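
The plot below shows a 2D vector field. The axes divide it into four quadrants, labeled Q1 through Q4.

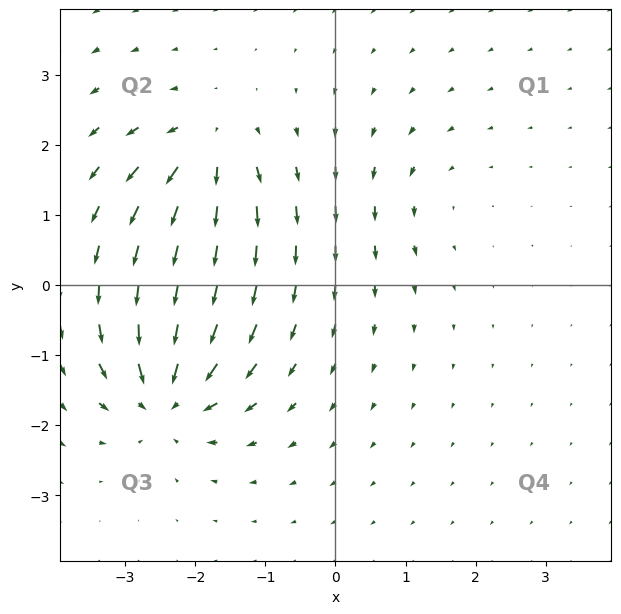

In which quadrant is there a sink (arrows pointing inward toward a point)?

The sink sits at approximately (-2.4, -1.6), which lies in quadrant Q3. The divergence there is about -7, negative as expected for a sink.

Q3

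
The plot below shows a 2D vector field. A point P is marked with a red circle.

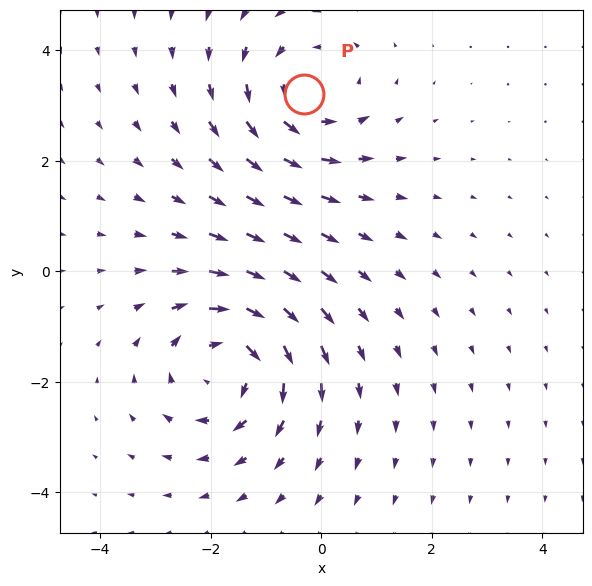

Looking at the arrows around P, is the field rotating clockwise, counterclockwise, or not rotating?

counterclockwise

Near P at (-0.3, 3.2) the arrows circulate counterclockwise. The curl (z-component) there is about +3; positive curl means counterclockwise rotation.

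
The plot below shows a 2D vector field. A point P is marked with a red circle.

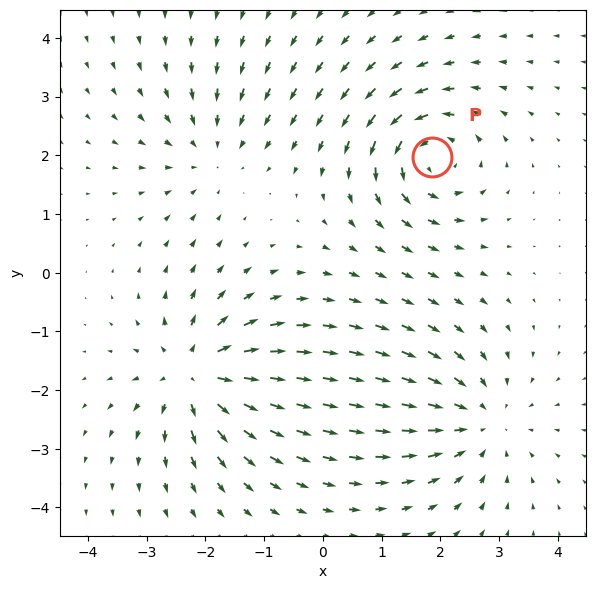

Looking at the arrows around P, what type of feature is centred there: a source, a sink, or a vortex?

At P (1.9, 2.0) the arrows circulate counterclockwise. Divergence ≈0, curl about +6 — near-zero divergence with nonzero curl is a vortex.

vortex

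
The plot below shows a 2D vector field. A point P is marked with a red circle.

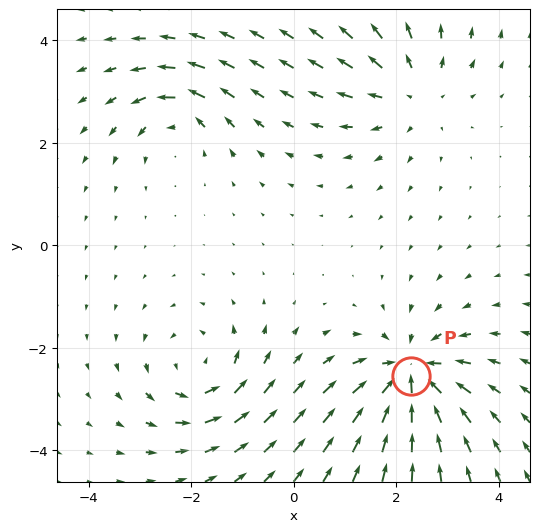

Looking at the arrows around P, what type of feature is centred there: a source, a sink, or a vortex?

At P (2.3, -2.6) the arrows converge inward. Divergence about -6, curl ≈0 — negative divergence with near-zero curl is a sink.

sink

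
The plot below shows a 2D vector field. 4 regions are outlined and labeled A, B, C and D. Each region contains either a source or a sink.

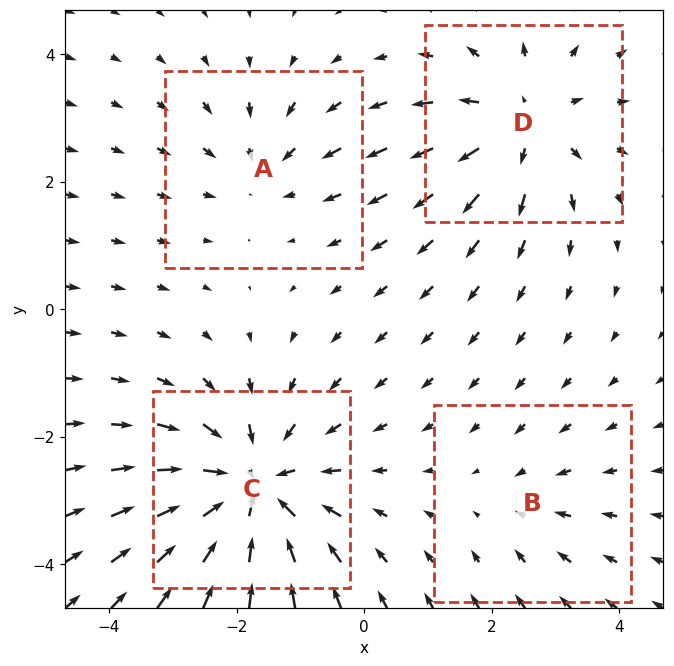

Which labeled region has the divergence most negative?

Divergence at each region's feature centre — A: about -3, B: about -2, C: about -6, D: about +4. Region C is most negative.

C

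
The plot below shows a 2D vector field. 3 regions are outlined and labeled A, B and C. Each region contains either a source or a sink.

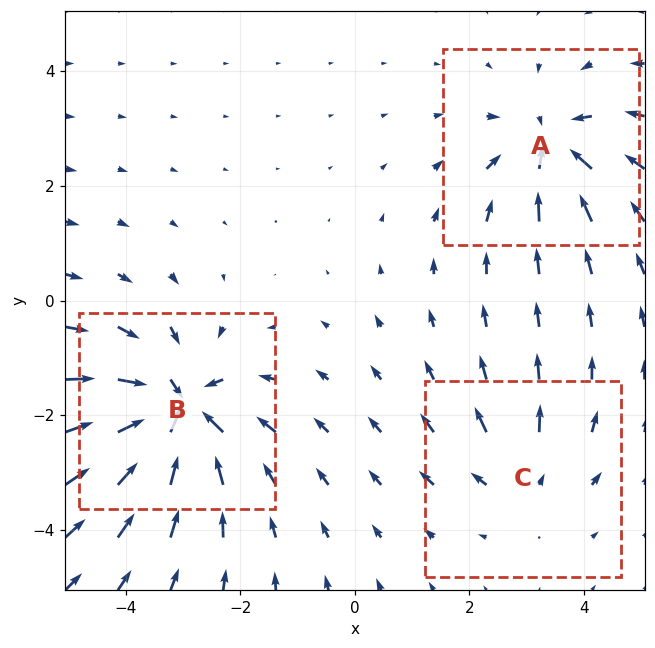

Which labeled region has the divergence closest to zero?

C

Divergence at each region's feature centre — A: about -4, B: about -6, C: about +3. Region C is closest to zero.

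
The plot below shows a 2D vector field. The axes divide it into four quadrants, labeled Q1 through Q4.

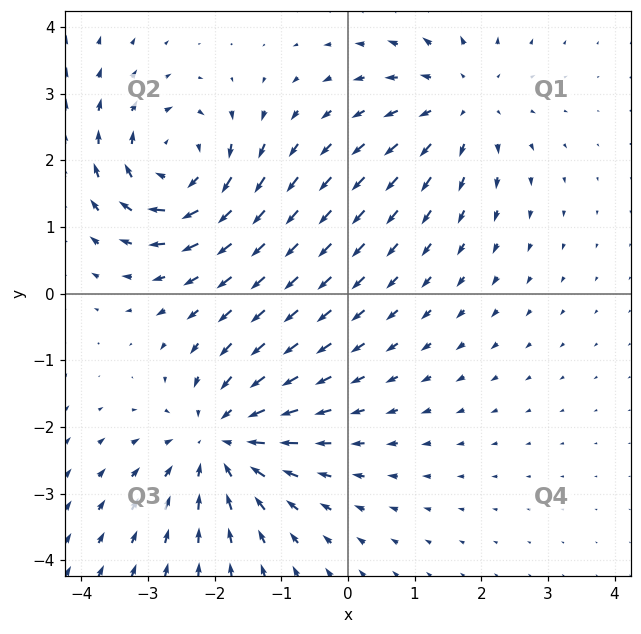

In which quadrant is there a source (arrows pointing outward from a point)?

Q1

The source sits at approximately (1.7, 2.9), which lies in quadrant Q1. The divergence there is about +2, positive as expected for a source.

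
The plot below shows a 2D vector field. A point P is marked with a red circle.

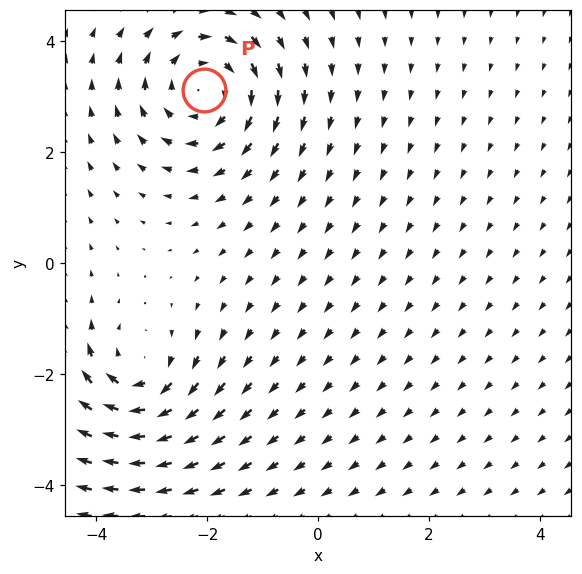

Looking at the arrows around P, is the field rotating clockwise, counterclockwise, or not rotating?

Near P at (-2.1, 3.1) the arrows circulate clockwise. The curl (z-component) there is about -3; negative curl means clockwise rotation.

clockwise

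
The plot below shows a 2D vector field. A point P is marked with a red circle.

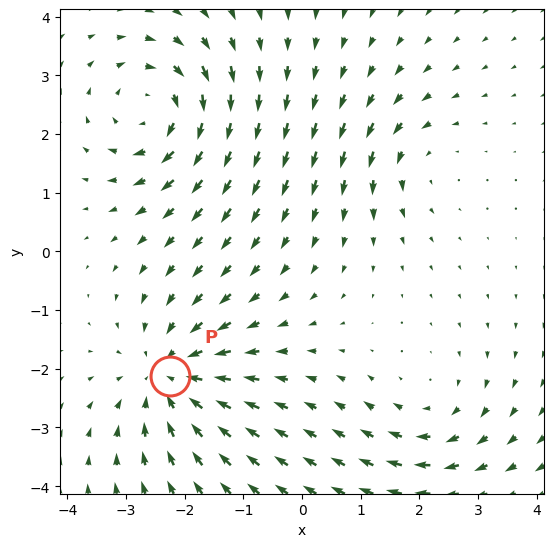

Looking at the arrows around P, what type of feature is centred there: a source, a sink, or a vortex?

At P (-2.3, -2.1) the arrows converge inward. Divergence about -5, curl ≈0 — negative divergence with near-zero curl is a sink.

sink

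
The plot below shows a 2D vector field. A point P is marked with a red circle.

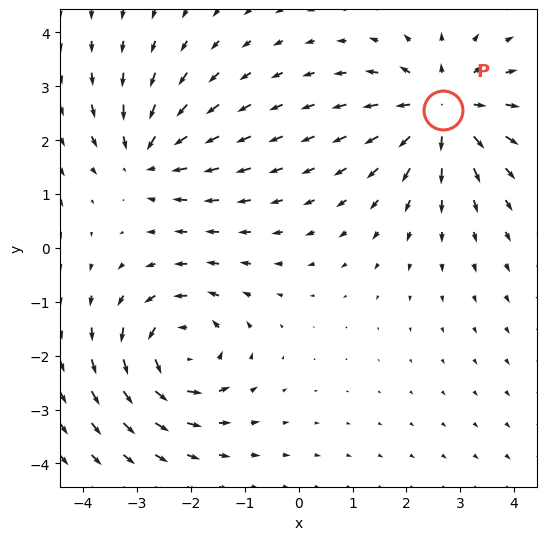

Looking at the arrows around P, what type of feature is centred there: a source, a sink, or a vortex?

source

At P (2.7, 2.6) the arrows spread outward. Divergence about +5, curl ≈0 — positive divergence with near-zero curl is a source.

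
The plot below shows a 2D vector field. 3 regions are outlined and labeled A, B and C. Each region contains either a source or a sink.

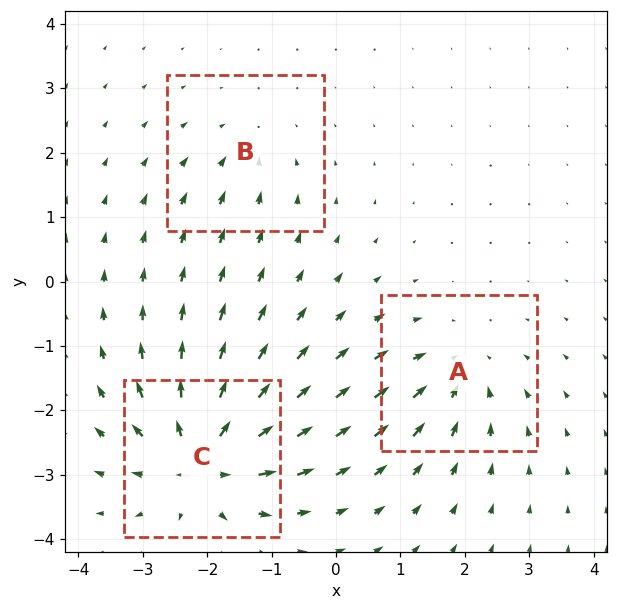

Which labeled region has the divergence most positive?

C

Divergence at each region's feature centre — A: about -3, B: about -2, C: about +6. Region C is most positive.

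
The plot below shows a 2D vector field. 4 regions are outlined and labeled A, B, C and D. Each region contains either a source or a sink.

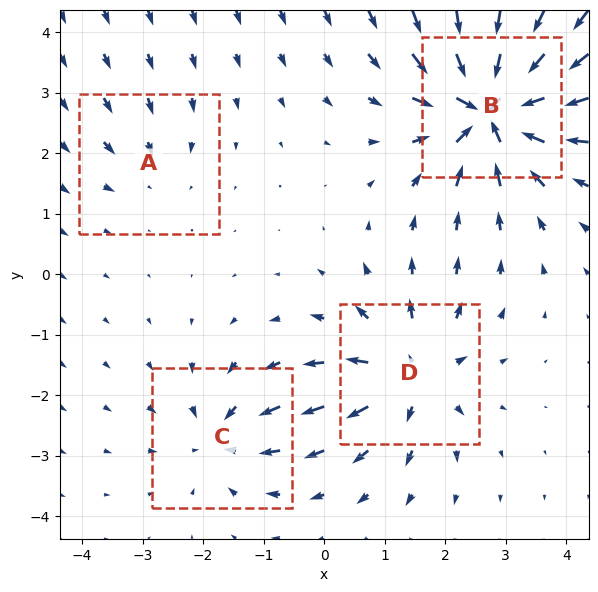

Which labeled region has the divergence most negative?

B

Divergence at each region's feature centre — A: about -2, B: about -9, C: about -4, D: about +6. Region B is most negative.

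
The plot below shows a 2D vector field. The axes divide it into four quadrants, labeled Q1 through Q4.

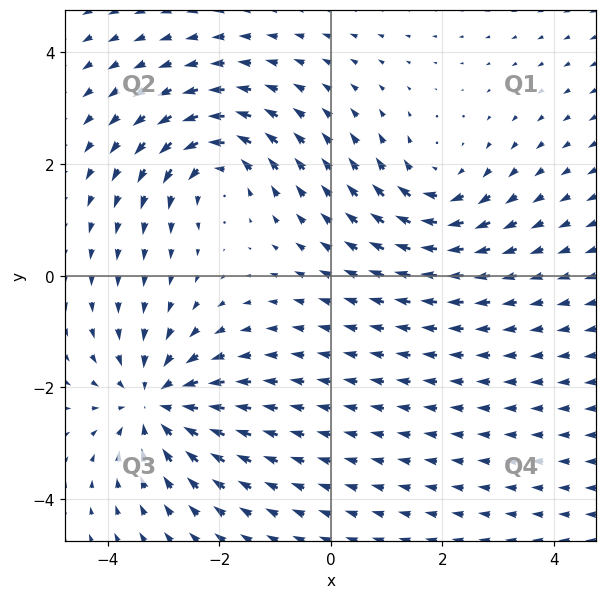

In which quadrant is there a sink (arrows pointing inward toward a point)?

Q3

The sink sits at approximately (-3.2, -2.3), which lies in quadrant Q3. The divergence there is about -5, negative as expected for a sink.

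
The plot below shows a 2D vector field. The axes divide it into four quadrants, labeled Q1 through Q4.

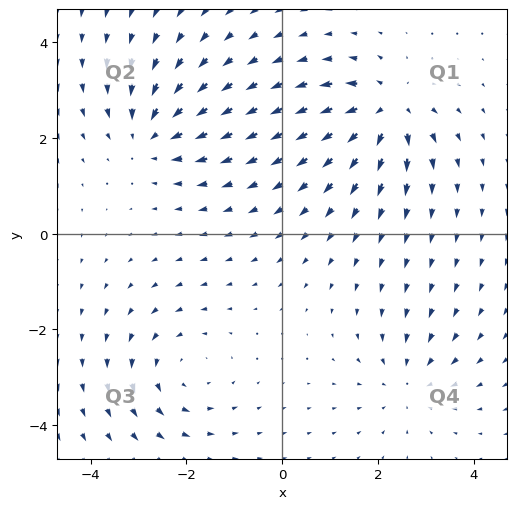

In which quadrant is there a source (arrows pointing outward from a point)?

Q1

The source sits at approximately (2.2, 2.6), which lies in quadrant Q1. The divergence there is about +7, positive as expected for a source.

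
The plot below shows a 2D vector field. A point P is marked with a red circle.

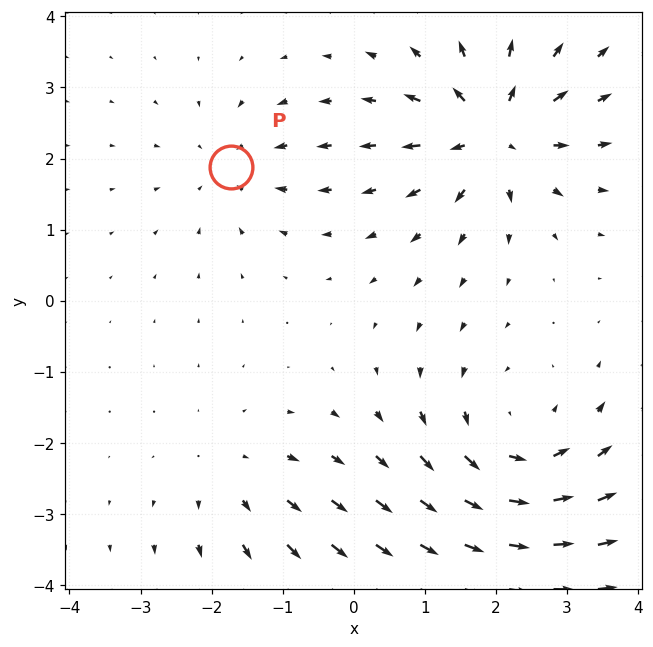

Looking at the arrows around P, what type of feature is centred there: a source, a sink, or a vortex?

sink

At P (-1.7, 1.9) the arrows converge inward. Divergence about -3, curl ≈0 — negative divergence with near-zero curl is a sink.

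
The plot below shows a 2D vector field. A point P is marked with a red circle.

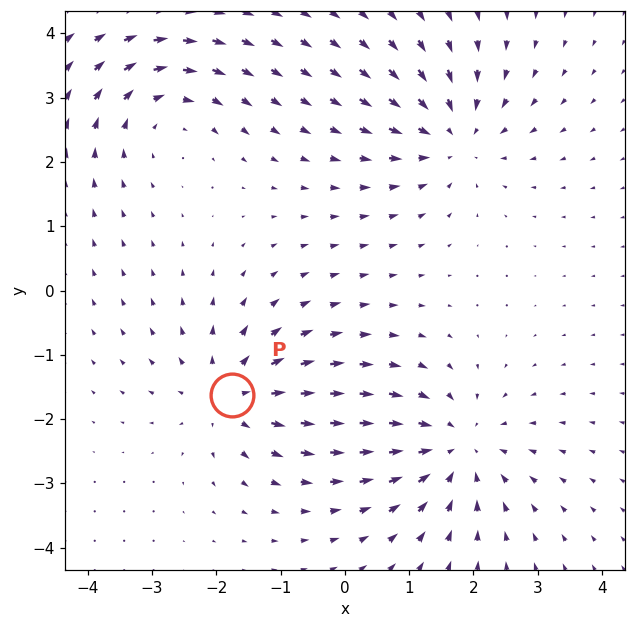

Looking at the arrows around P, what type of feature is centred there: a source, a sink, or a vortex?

At P (-1.8, -1.6) the arrows spread outward. Divergence about +5, curl ≈0 — positive divergence with near-zero curl is a source.

source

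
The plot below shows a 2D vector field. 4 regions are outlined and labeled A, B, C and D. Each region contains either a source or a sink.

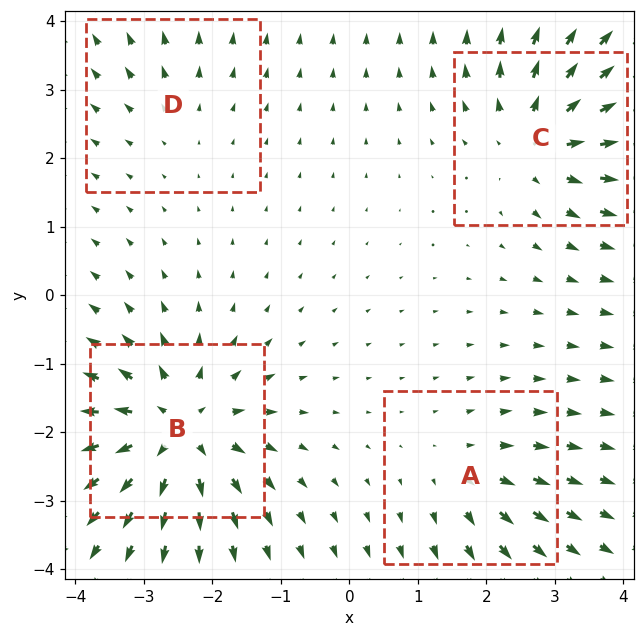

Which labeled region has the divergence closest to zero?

D

Divergence at each region's feature centre — A: about +4, B: about +8, C: about +6, D: about +2. Region D is closest to zero.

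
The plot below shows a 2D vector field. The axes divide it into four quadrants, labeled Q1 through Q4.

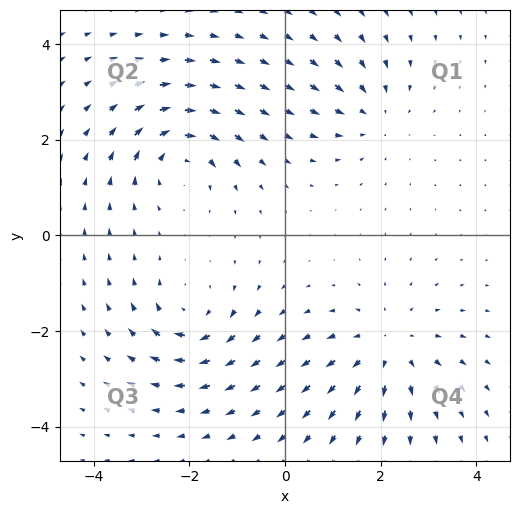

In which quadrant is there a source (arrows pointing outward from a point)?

The source sits at approximately (2.2, -2.4), which lies in quadrant Q4. The divergence there is about +4, positive as expected for a source.

Q4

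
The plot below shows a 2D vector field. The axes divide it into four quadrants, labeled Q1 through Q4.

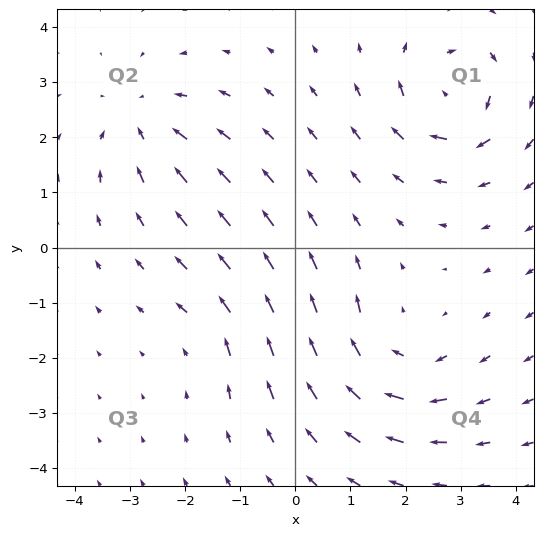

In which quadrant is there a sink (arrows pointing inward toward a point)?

The sink sits at approximately (-2.8, 2.3), which lies in quadrant Q2. The divergence there is about -4, negative as expected for a sink.

Q2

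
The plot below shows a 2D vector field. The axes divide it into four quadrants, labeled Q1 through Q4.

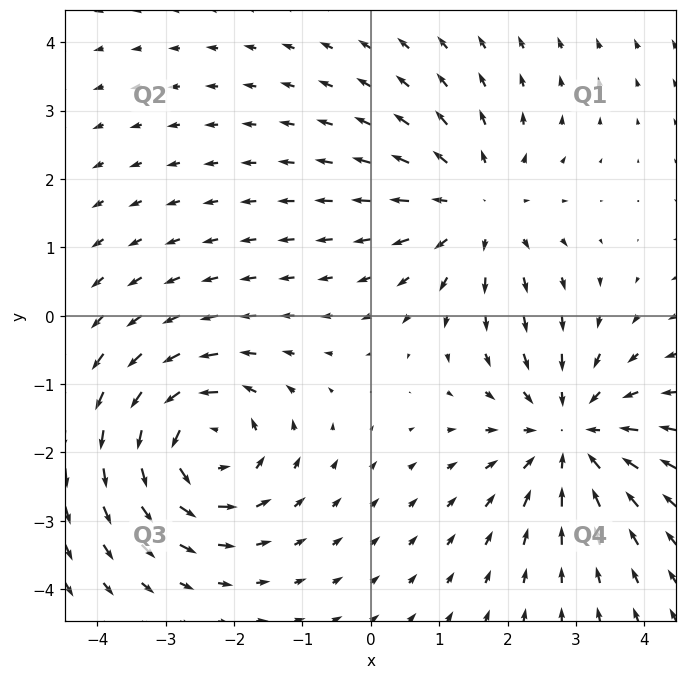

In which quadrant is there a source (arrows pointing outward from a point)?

The source sits at approximately (1.6, 1.6), which lies in quadrant Q1. The divergence there is about +4, positive as expected for a source.

Q1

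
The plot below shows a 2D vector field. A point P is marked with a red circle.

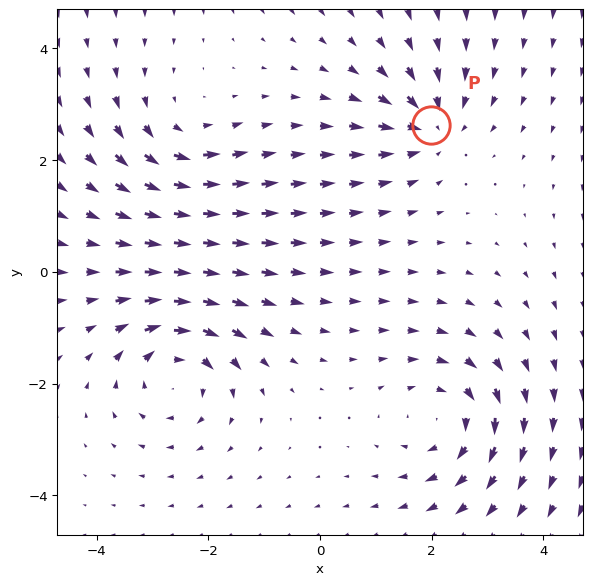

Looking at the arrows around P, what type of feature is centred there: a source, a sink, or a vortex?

sink

At P (2.0, 2.6) the arrows converge inward. Divergence about -4, curl ≈0 — negative divergence with near-zero curl is a sink.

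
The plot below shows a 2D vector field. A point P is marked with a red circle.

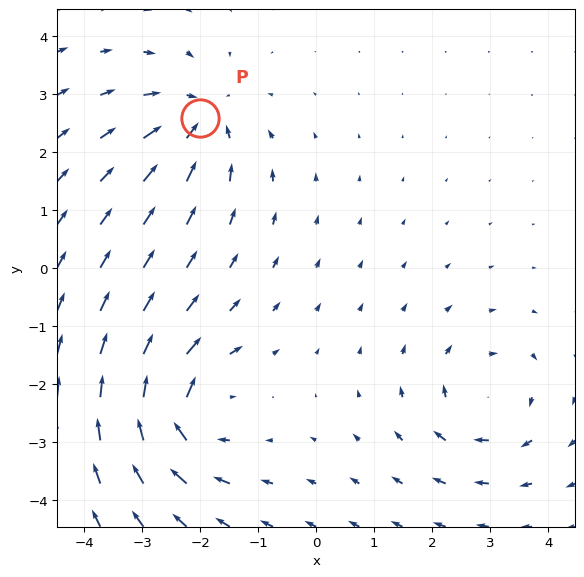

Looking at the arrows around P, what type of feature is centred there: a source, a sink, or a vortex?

At P (-2.0, 2.6) the arrows converge inward. Divergence about -5, curl ≈0 — negative divergence with near-zero curl is a sink.

sink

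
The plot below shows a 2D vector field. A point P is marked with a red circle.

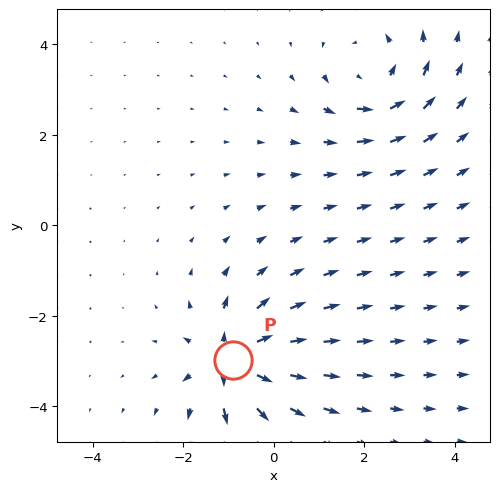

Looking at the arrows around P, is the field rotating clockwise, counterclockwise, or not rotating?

Near P at (-0.9, -3.0) the arrows show no circulation. The curl there is ≈0.

not rotating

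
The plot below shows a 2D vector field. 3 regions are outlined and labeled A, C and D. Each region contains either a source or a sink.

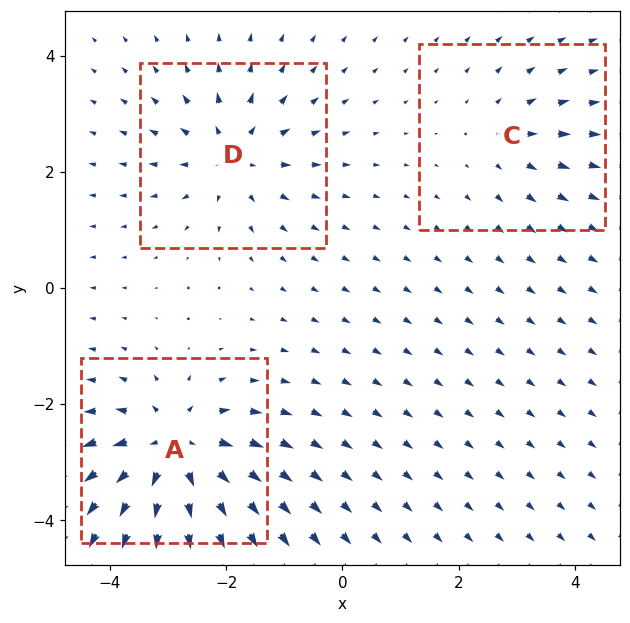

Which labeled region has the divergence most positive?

A

Divergence at each region's feature centre — A: about +6, C: about +2, D: about +4. Region A is most positive.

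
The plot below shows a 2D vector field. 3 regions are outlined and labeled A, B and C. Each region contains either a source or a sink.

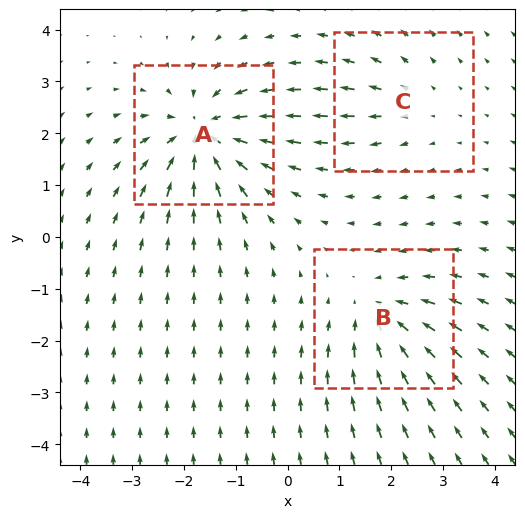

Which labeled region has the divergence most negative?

Divergence at each region's feature centre — A: about -5, B: about -3, C: about +2. Region A is most negative.

A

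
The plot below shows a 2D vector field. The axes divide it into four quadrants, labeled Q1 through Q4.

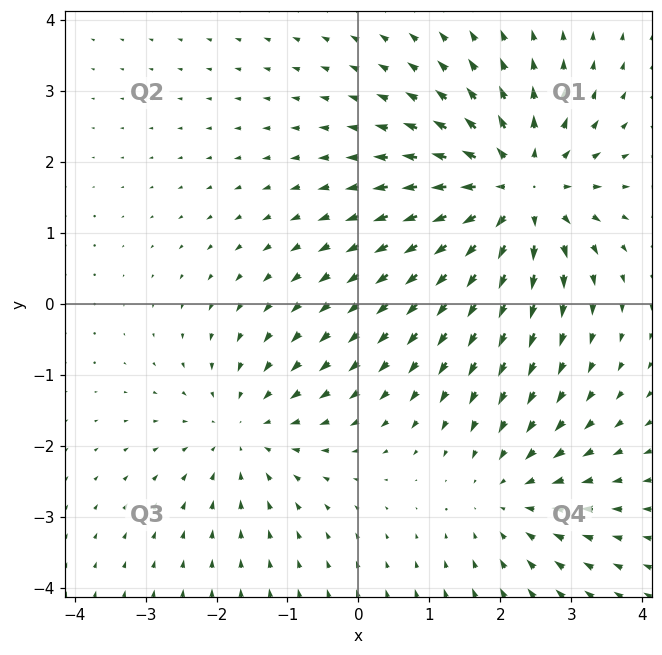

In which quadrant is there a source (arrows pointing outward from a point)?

The source sits at approximately (2.2, 1.6), which lies in quadrant Q1. The divergence there is about +5, positive as expected for a source.

Q1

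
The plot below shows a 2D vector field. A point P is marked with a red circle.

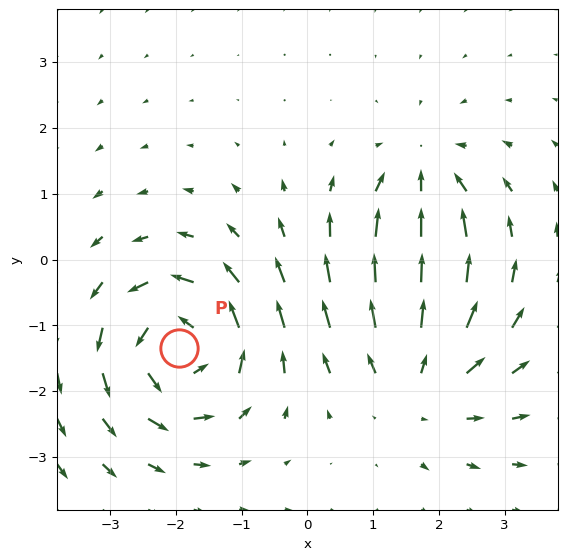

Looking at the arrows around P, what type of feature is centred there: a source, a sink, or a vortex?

vortex

At P (-1.9, -1.3) the arrows circulate counterclockwise. Divergence ≈0, curl about +6 — near-zero divergence with nonzero curl is a vortex.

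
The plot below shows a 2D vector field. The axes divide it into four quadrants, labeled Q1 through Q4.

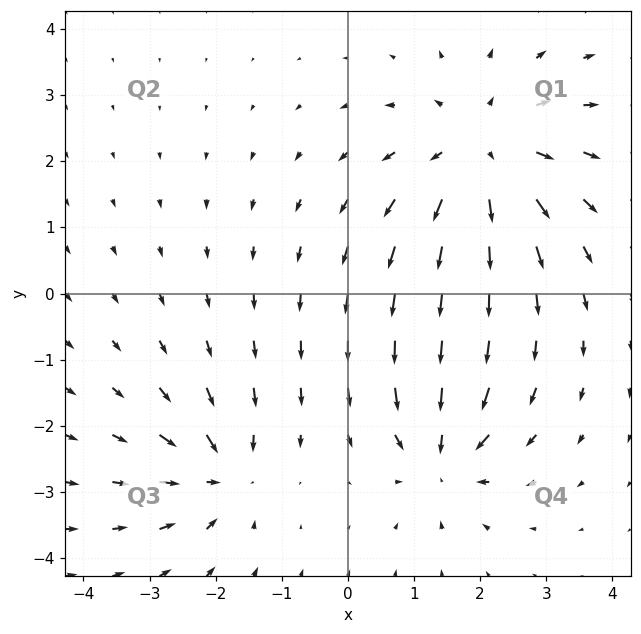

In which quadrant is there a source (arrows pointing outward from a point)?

The source sits at approximately (2.0, 2.1), which lies in quadrant Q1. The divergence there is about +4, positive as expected for a source.

Q1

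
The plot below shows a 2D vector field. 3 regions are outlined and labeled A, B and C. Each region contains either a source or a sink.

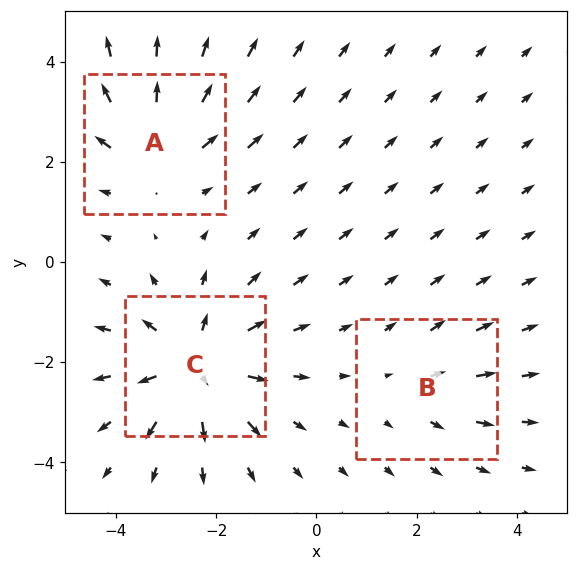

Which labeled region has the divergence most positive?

Divergence at each region's feature centre — A: about +3, B: about +2, C: about +5. Region C is most positive.

C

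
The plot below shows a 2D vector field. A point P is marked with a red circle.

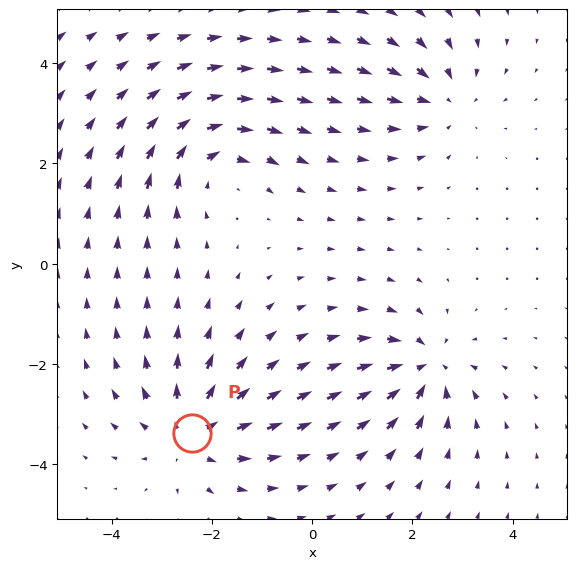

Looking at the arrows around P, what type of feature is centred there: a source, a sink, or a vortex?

source

At P (-2.4, -3.4) the arrows spread outward. Divergence about +4, curl ≈0 — positive divergence with near-zero curl is a source.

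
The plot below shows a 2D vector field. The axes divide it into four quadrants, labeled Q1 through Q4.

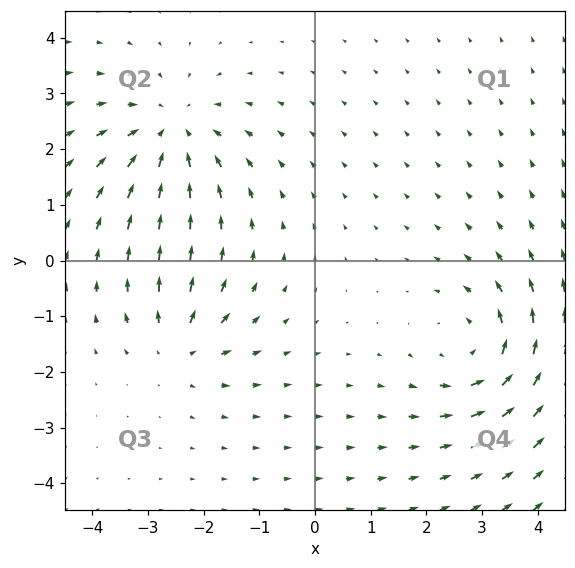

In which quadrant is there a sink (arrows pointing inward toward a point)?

Q2

The sink sits at approximately (-2.6, 2.3), which lies in quadrant Q2. The divergence there is about -4, negative as expected for a sink.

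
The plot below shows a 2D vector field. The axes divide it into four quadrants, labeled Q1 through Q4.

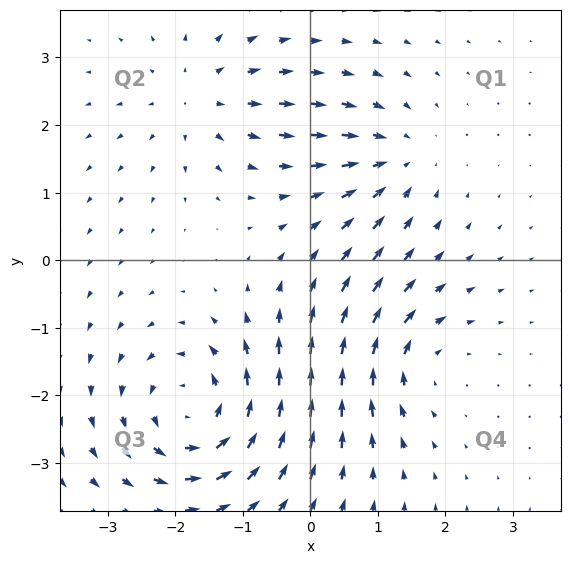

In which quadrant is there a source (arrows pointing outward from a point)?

Q2

The source sits at approximately (-1.6, 2.4), which lies in quadrant Q2. The divergence there is about +3, positive as expected for a source.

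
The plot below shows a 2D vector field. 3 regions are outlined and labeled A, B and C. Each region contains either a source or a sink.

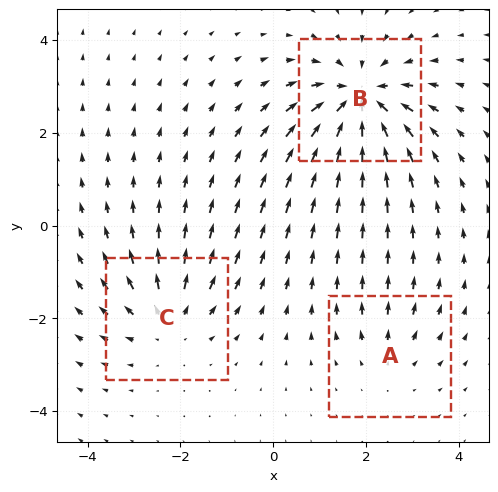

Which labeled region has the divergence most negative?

B

Divergence at each region's feature centre — A: about +2, B: about -5, C: about +3. Region B is most negative.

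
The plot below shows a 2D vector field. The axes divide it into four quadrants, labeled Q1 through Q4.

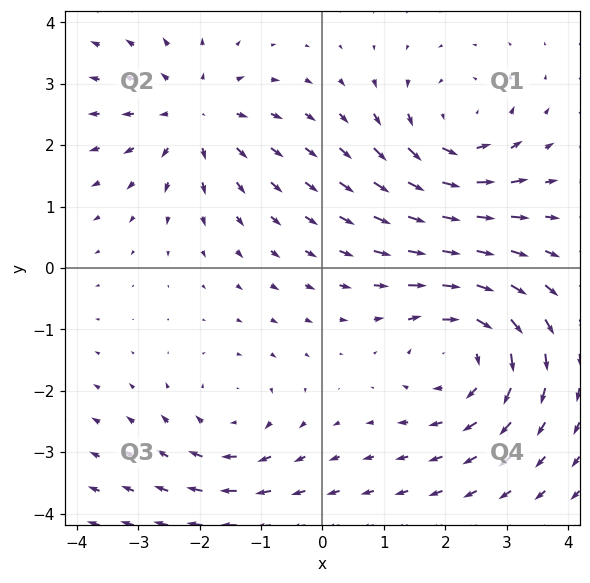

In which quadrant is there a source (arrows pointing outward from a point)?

Q2

The source sits at approximately (-2.1, 2.5), which lies in quadrant Q2. The divergence there is about +4, positive as expected for a source.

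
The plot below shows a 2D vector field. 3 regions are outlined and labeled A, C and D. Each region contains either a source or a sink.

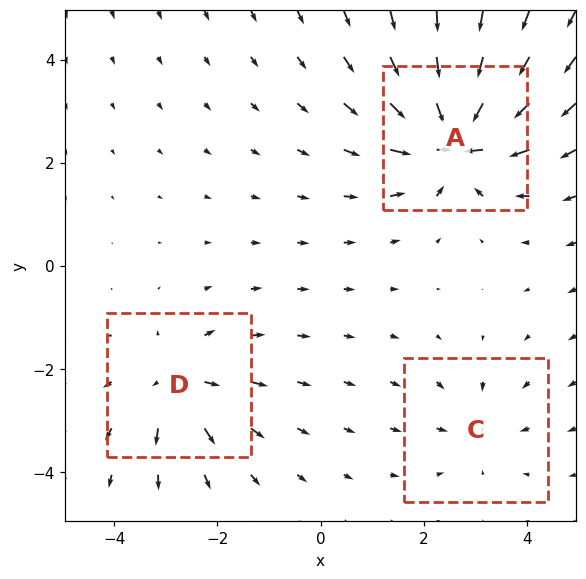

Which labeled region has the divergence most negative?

Divergence at each region's feature centre — A: about -6, C: about -2, D: about +4. Region A is most negative.

A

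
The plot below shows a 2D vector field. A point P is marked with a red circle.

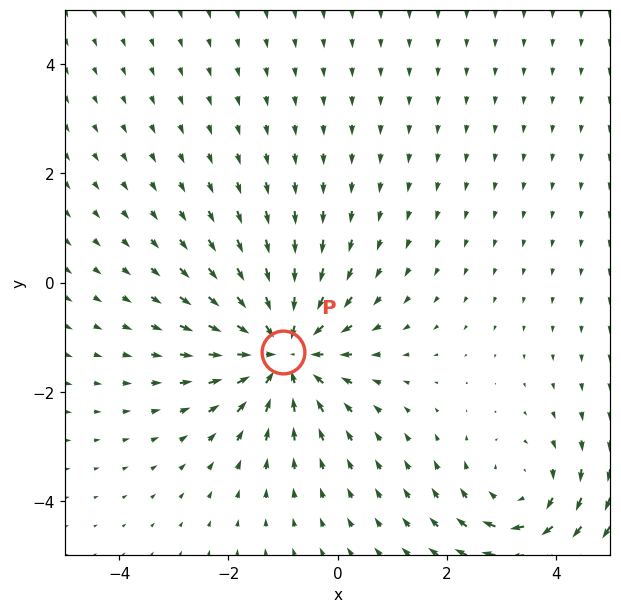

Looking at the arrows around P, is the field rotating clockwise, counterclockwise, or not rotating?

not rotating

Near P at (-1.0, -1.3) the arrows show no circulation. The curl there is ≈0.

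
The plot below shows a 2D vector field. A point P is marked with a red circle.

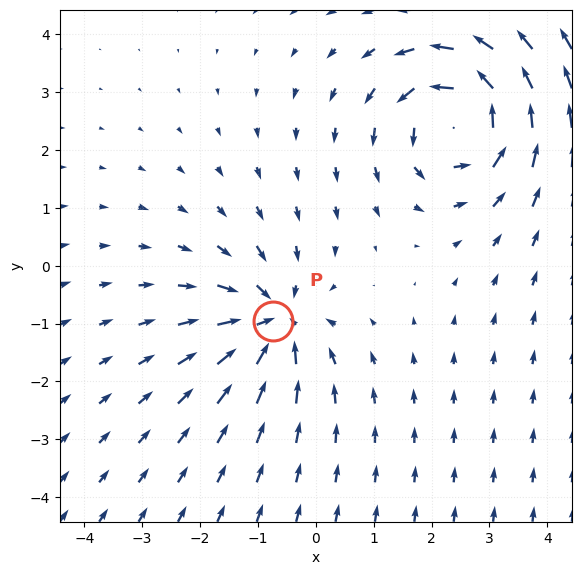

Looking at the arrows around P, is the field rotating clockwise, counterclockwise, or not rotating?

not rotating

Near P at (-0.7, -1.0) the arrows show no circulation. The curl there is ≈0.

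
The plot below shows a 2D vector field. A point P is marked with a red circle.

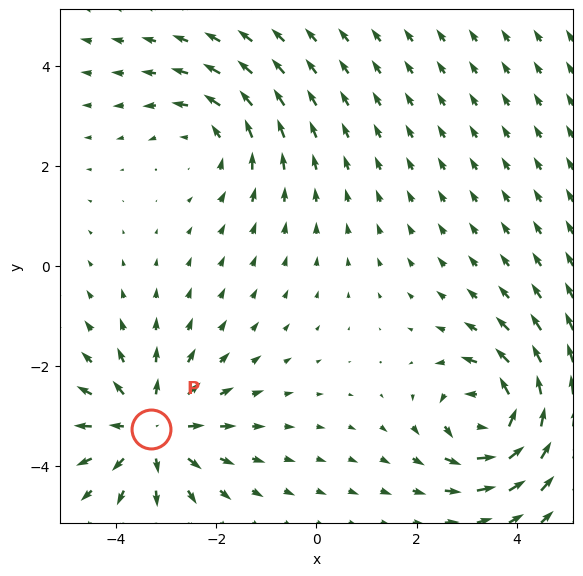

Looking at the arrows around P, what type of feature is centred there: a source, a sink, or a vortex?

source

At P (-3.3, -3.3) the arrows spread outward. Divergence about +4, curl ≈0 — positive divergence with near-zero curl is a source.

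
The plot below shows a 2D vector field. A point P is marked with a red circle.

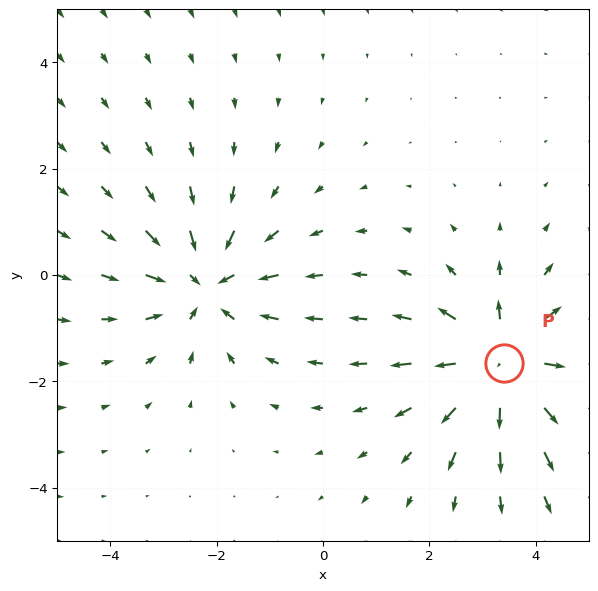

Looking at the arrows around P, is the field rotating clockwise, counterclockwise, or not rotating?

Near P at (3.4, -1.7) the arrows show no circulation. The curl there is ≈0.

not rotating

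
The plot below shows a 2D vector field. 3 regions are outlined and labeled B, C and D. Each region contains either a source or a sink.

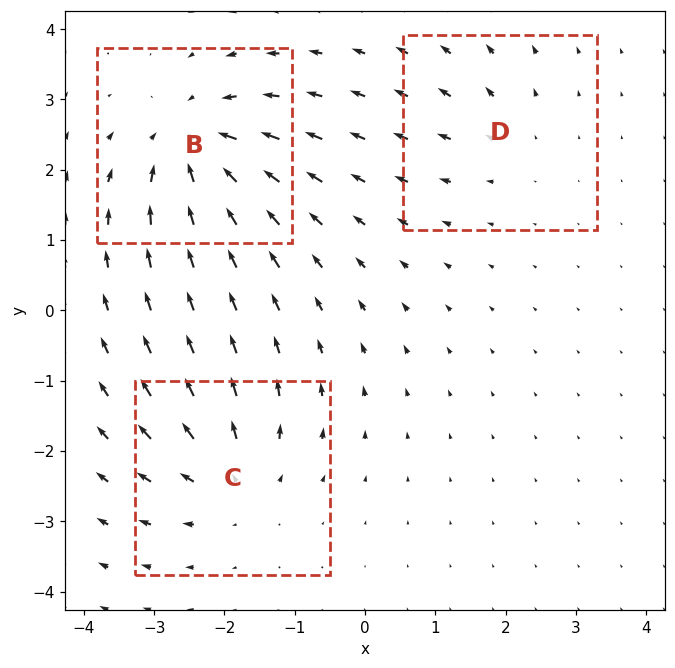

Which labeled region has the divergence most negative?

B

Divergence at each region's feature centre — B: about -5, C: about +4, D: about +2. Region B is most negative.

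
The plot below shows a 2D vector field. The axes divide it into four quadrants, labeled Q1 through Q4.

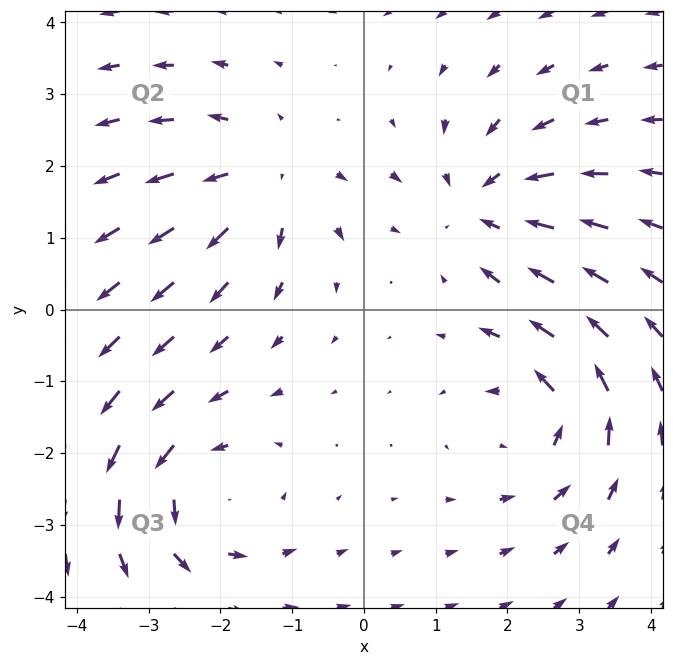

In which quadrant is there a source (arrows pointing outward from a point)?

The source sits at approximately (-1.4, 1.9), which lies in quadrant Q2. The divergence there is about +4, positive as expected for a source.

Q2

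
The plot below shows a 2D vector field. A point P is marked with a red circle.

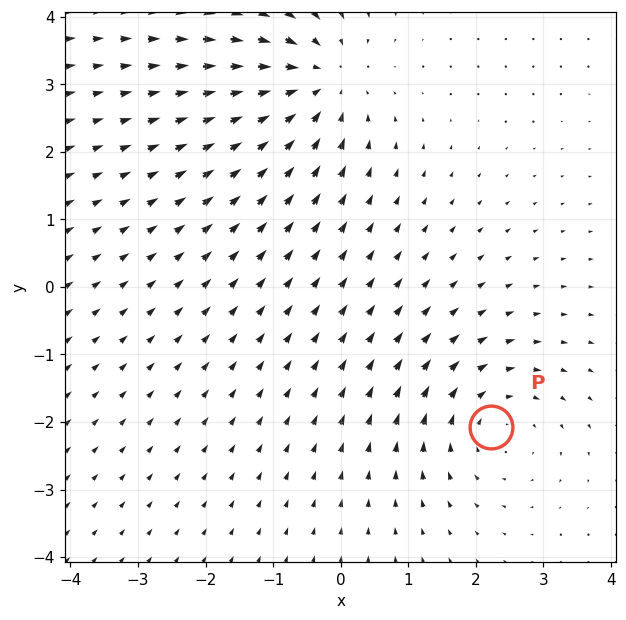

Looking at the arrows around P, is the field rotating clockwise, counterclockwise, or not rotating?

clockwise

Near P at (2.2, -2.1) the arrows circulate clockwise. The curl (z-component) there is about -3; negative curl means clockwise rotation.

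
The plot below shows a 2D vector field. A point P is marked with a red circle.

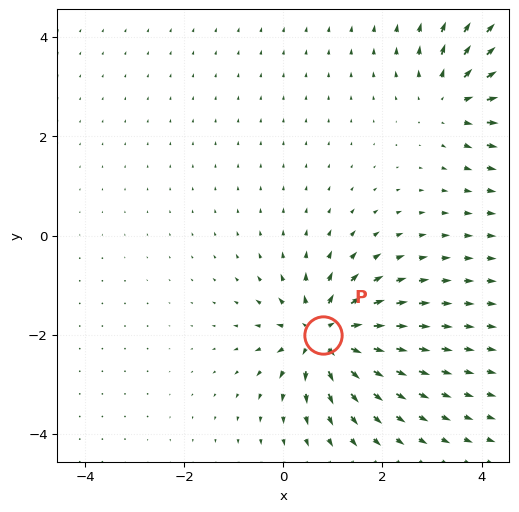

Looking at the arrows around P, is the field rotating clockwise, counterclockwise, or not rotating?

not rotating

Near P at (0.8, -2.0) the arrows show no circulation. The curl there is ≈0.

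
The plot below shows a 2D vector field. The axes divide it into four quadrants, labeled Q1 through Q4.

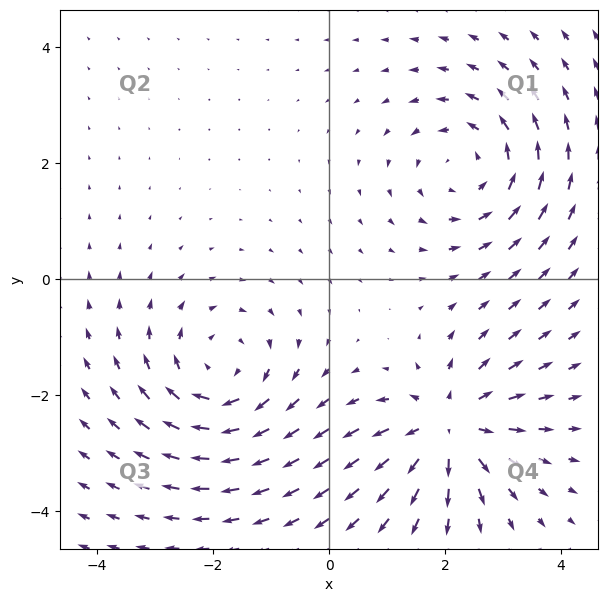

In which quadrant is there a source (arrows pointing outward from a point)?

The source sits at approximately (2.1, -2.5), which lies in quadrant Q4. The divergence there is about +6, positive as expected for a source.

Q4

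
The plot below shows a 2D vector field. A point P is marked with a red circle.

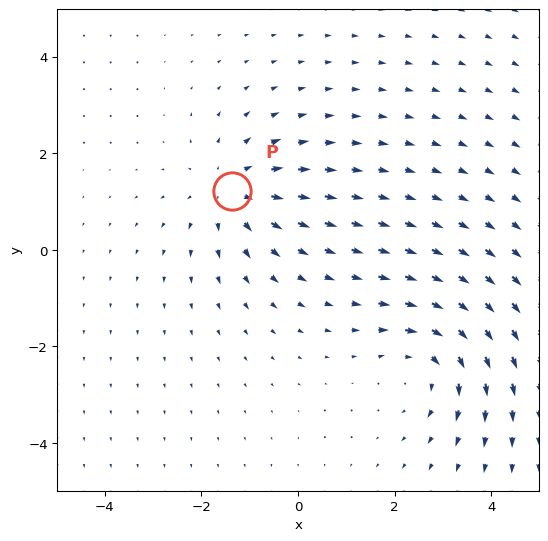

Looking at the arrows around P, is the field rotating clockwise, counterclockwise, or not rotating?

not rotating

Near P at (-1.4, 1.2) the arrows show no circulation. The curl there is ≈0.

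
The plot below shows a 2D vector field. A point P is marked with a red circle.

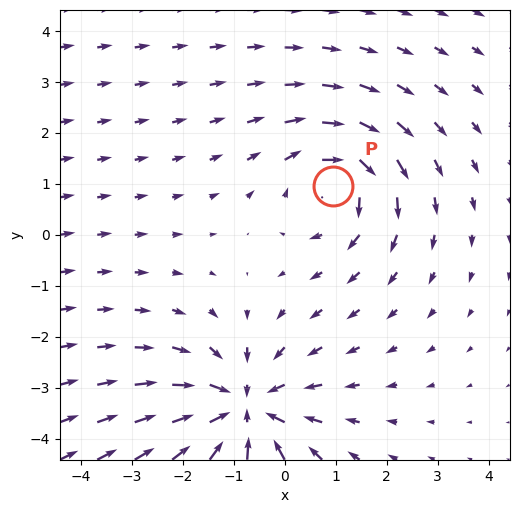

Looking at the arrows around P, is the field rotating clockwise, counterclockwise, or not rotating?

clockwise

Near P at (0.9, 1.0) the arrows circulate clockwise. The curl (z-component) there is about -3; negative curl means clockwise rotation.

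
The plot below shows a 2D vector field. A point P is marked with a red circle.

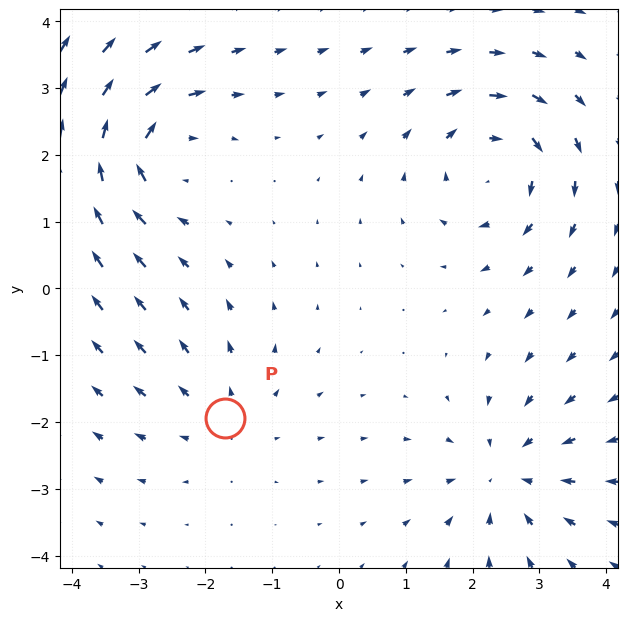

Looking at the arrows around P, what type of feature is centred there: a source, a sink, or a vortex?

At P (-1.7, -1.9) the arrows spread outward. Divergence about +2, curl ≈0 — positive divergence with near-zero curl is a source.

source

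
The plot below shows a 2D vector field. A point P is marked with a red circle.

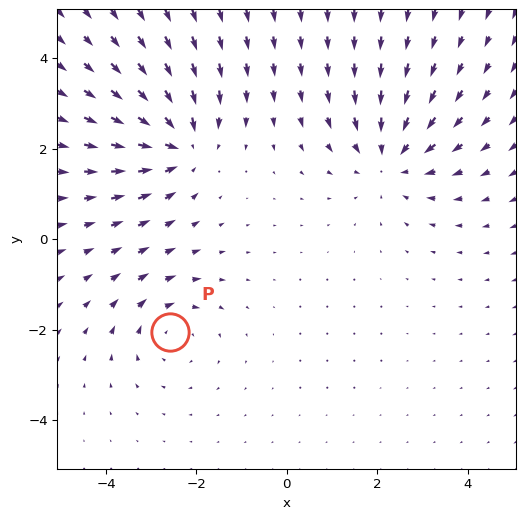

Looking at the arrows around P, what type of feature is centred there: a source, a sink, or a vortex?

At P (-2.6, -2.0) the arrows circulate clockwise. Divergence ≈0, curl about -3 — near-zero divergence with nonzero curl is a vortex.

vortex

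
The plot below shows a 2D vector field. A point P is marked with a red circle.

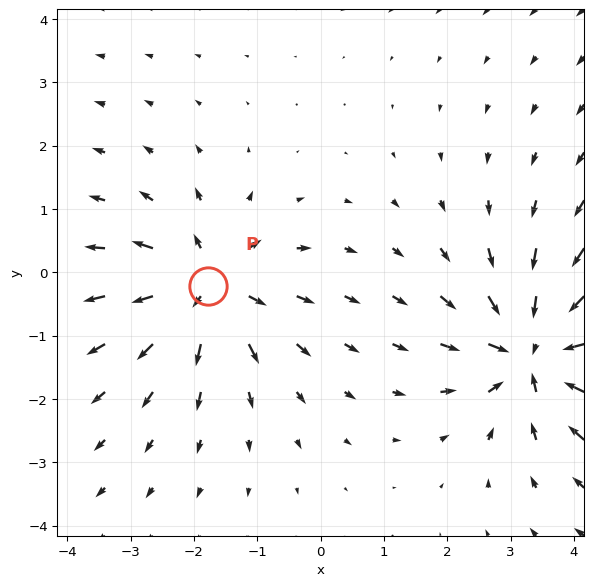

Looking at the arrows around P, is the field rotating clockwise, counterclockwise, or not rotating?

not rotating

Near P at (-1.8, -0.2) the arrows show no circulation. The curl there is ≈0.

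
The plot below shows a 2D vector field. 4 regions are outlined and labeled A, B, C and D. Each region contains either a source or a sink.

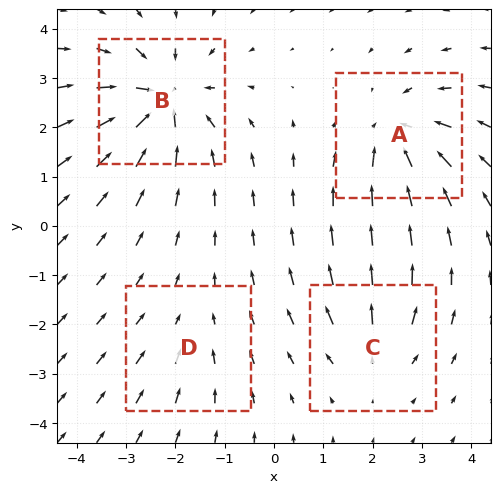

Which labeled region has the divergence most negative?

B

Divergence at each region's feature centre — A: about -6, B: about -7, C: about +4, D: about -2. Region B is most negative.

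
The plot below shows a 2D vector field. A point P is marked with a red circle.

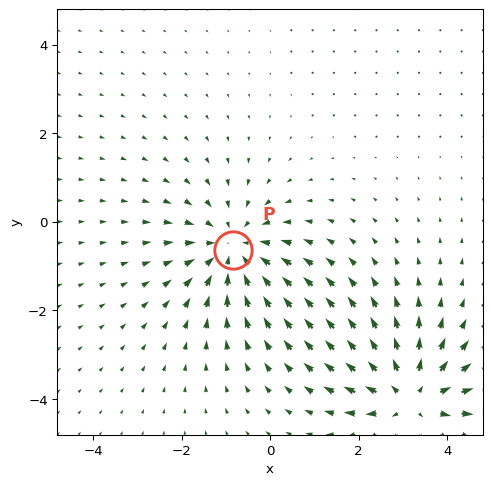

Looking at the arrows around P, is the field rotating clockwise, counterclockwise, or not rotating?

not rotating

Near P at (-0.8, -0.6) the arrows show no circulation. The curl there is ≈0.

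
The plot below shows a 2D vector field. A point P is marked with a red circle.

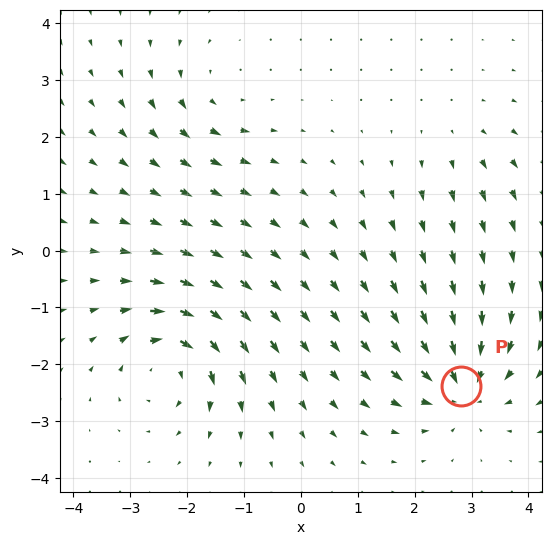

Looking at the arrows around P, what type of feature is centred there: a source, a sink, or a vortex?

sink

At P (2.8, -2.4) the arrows converge inward. Divergence about -6, curl ≈0 — negative divergence with near-zero curl is a sink.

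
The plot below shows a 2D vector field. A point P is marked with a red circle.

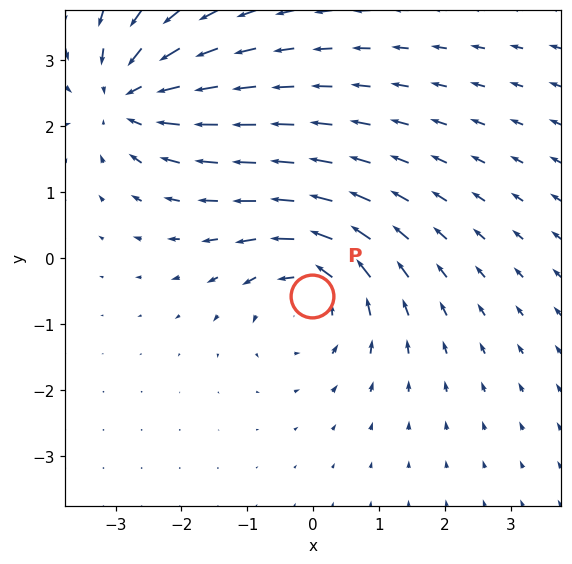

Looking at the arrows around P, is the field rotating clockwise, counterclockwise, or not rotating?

counterclockwise

Near P at (-0.0, -0.6) the arrows circulate counterclockwise. The curl (z-component) there is about +4; positive curl means counterclockwise rotation.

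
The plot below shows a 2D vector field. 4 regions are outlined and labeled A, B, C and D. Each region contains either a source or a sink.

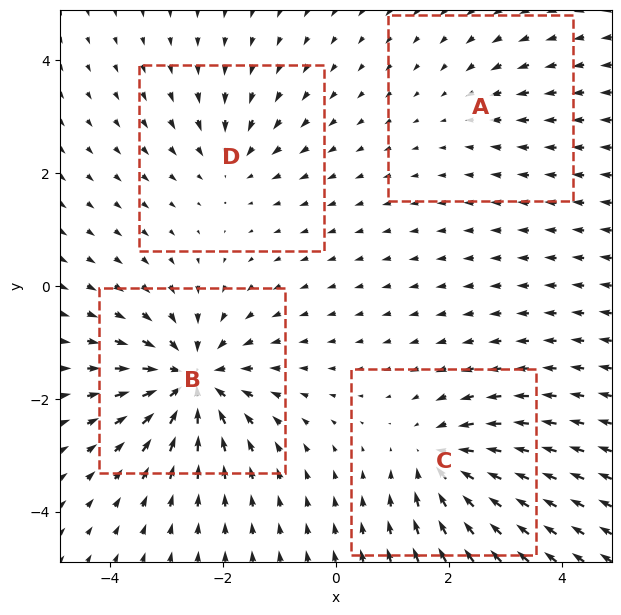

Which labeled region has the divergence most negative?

B

Divergence at each region's feature centre — A: about -2, B: about -8, C: about -6, D: about -4. Region B is most negative.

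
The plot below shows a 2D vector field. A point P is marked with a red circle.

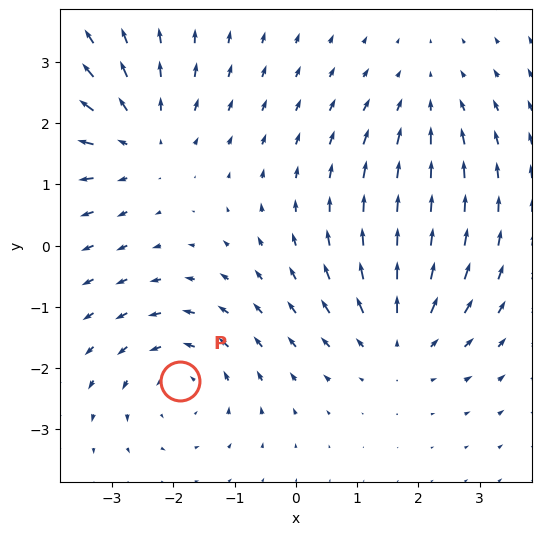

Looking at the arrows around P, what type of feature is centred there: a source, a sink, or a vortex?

At P (-1.9, -2.2) the arrows circulate counterclockwise. Divergence ≈0, curl about +3 — near-zero divergence with nonzero curl is a vortex.

vortex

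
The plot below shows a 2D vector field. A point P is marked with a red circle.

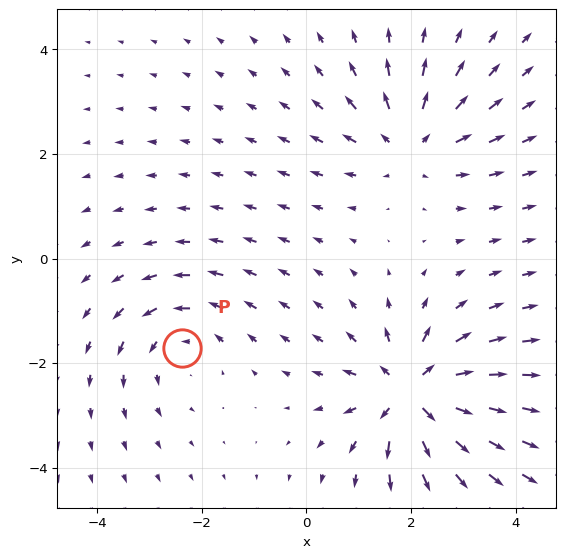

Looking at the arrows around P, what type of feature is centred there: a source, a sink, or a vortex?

vortex

At P (-2.4, -1.7) the arrows circulate counterclockwise. Divergence ≈0, curl about +3 — near-zero divergence with nonzero curl is a vortex.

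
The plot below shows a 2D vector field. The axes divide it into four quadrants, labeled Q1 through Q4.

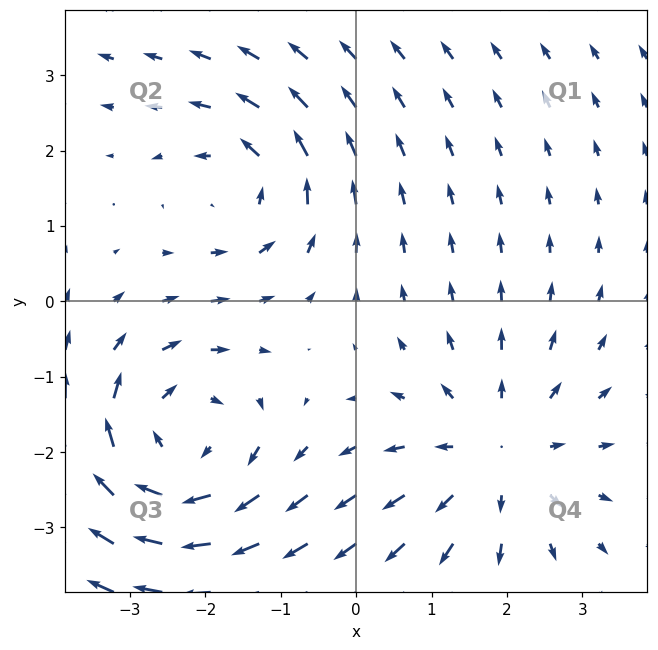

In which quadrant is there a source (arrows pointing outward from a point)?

The source sits at approximately (1.9, -2.0), which lies in quadrant Q4. The divergence there is about +3, positive as expected for a source.

Q4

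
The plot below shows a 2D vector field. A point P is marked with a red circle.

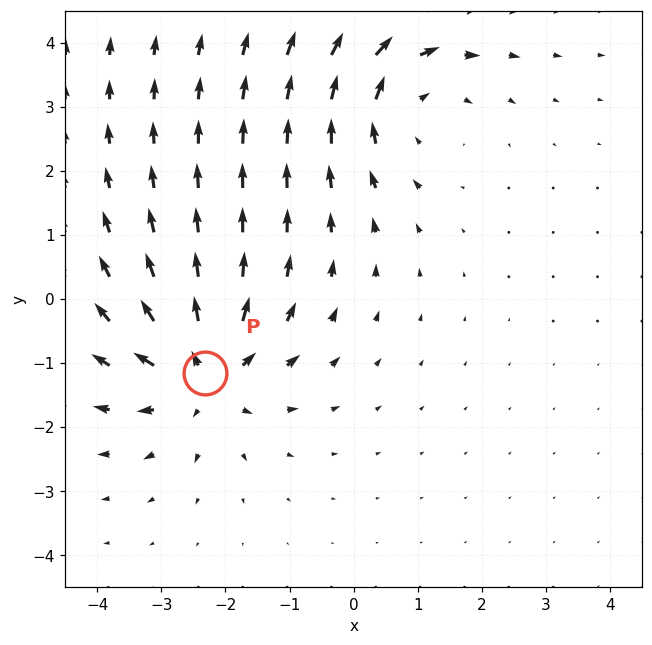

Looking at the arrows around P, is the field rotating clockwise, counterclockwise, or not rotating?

not rotating

Near P at (-2.3, -1.2) the arrows show no circulation. The curl there is ≈0.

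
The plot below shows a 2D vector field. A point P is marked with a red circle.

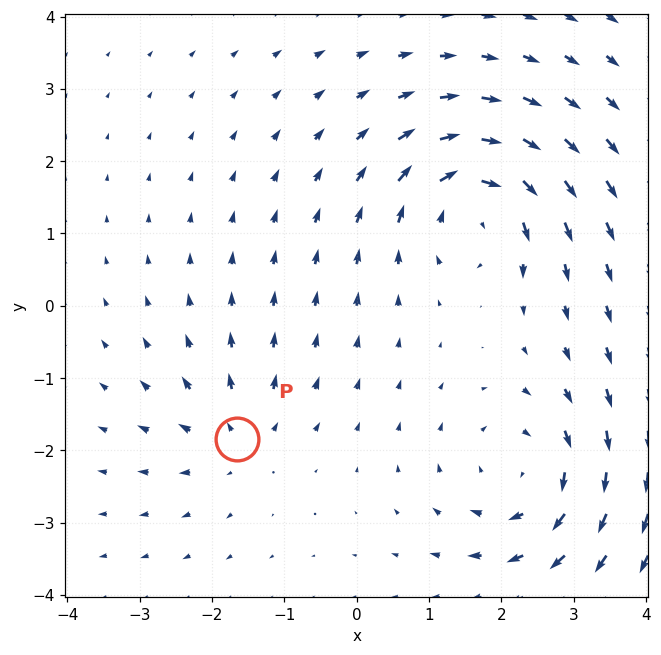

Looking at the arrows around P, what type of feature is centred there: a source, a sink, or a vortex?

At P (-1.7, -1.8) the arrows spread outward. Divergence about +4, curl ≈0 — positive divergence with near-zero curl is a source.

source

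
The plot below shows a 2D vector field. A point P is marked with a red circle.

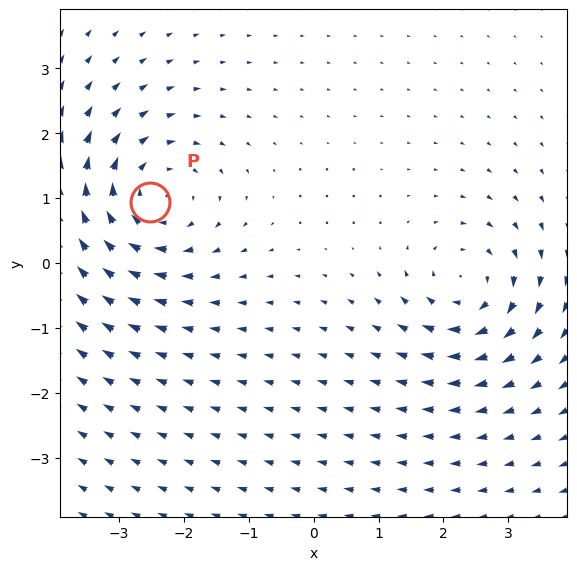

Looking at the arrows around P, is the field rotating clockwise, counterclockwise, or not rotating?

clockwise

Near P at (-2.5, 0.9) the arrows circulate clockwise. The curl (z-component) there is about -4; negative curl means clockwise rotation.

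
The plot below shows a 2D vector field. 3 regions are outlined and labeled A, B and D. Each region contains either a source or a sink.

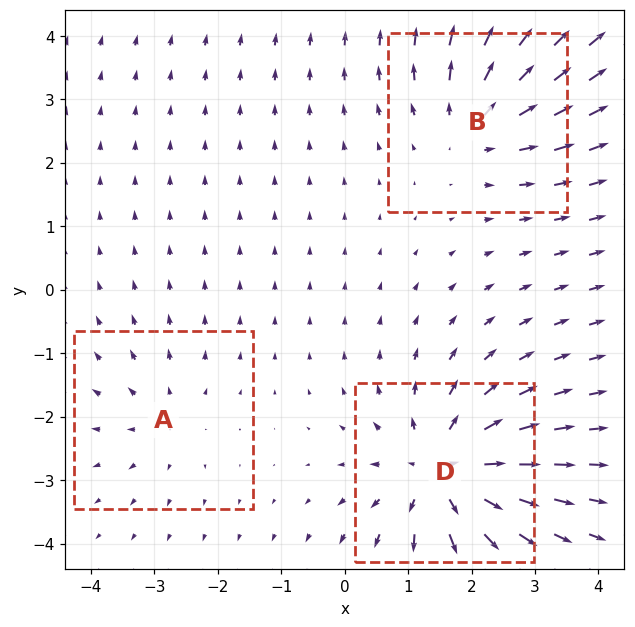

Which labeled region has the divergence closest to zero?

A

Divergence at each region's feature centre — A: about +2, B: about +4, D: about +5. Region A is closest to zero.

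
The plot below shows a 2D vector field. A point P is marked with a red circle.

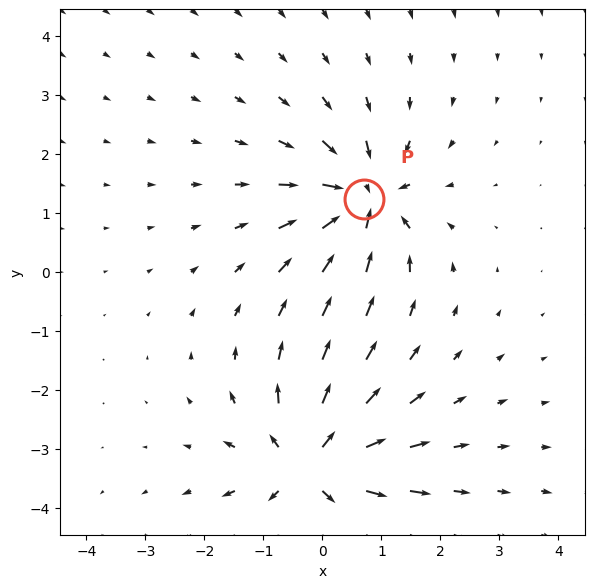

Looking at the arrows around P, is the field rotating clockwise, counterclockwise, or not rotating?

Near P at (0.7, 1.2) the arrows show no circulation. The curl there is ≈0.

not rotating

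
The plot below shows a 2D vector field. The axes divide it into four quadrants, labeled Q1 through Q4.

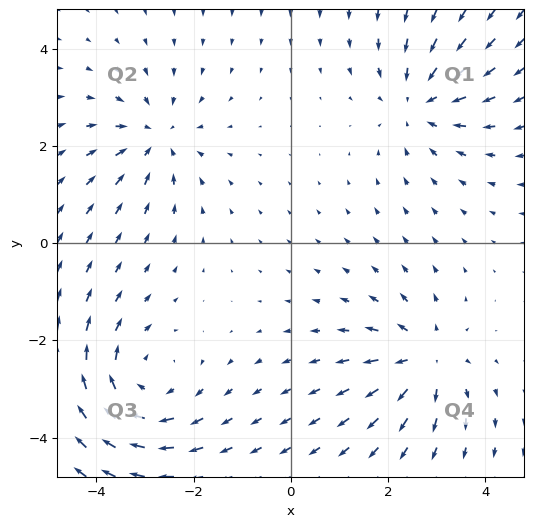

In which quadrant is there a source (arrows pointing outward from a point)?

Q4

The source sits at approximately (2.8, -2.4), which lies in quadrant Q4. The divergence there is about +4, positive as expected for a source.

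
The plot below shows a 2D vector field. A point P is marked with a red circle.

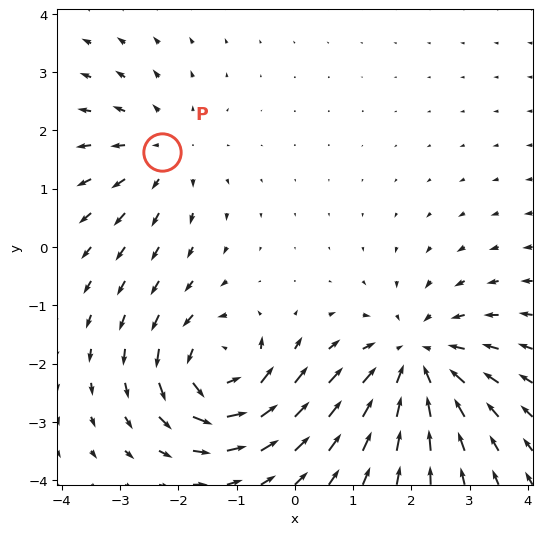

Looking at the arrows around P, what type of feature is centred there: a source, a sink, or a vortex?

source

At P (-2.3, 1.6) the arrows spread outward. Divergence about +3, curl ≈0 — positive divergence with near-zero curl is a source.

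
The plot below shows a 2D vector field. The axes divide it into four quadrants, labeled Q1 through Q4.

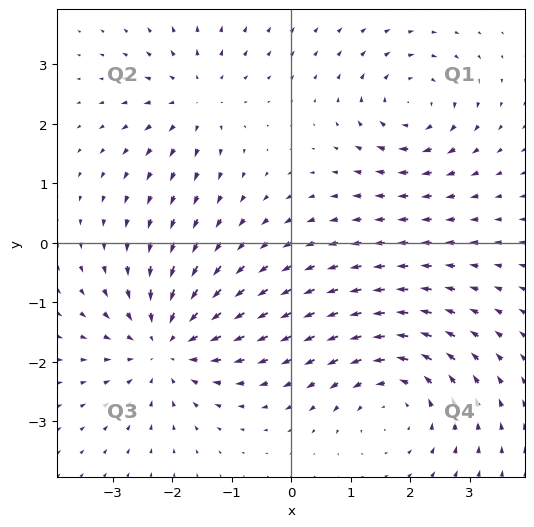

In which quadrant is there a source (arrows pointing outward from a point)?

The source sits at approximately (-1.6, 2.4), which lies in quadrant Q2. The divergence there is about +4, positive as expected for a source.

Q2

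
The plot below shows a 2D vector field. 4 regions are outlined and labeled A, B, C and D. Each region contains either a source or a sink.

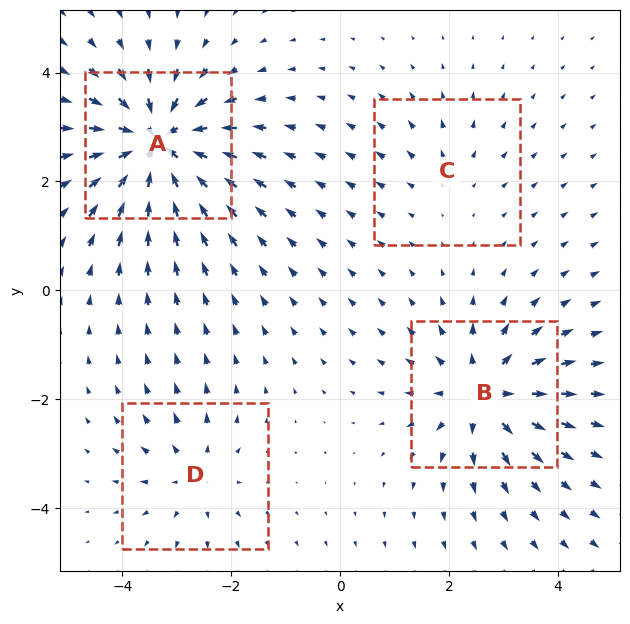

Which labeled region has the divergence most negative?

Divergence at each region's feature centre — A: about -8, B: about +6, C: about +2, D: about +4. Region A is most negative.

A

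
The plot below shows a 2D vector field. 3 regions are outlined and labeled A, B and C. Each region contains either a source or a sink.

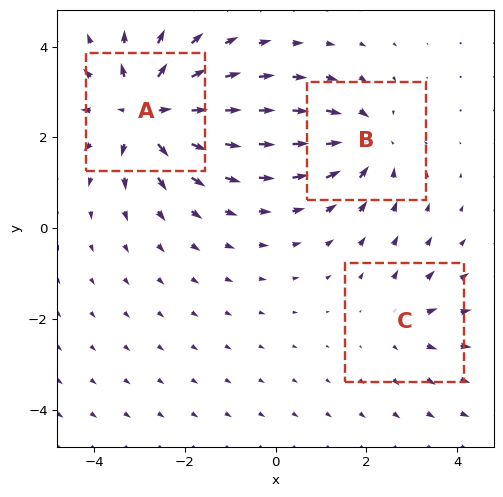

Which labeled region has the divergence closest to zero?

C

Divergence at each region's feature centre — A: about +5, B: about -3, C: about +2. Region C is closest to zero.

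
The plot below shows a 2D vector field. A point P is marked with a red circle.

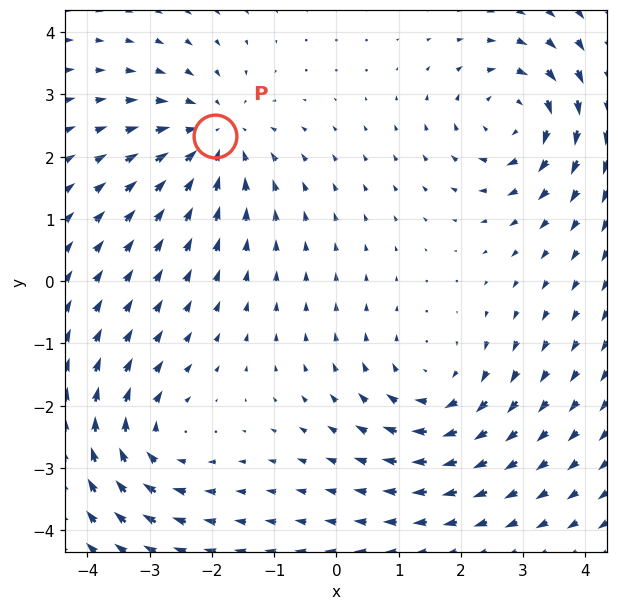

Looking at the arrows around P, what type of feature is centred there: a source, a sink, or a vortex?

sink

At P (-1.9, 2.3) the arrows converge inward. Divergence about -5, curl ≈0 — negative divergence with near-zero curl is a sink.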